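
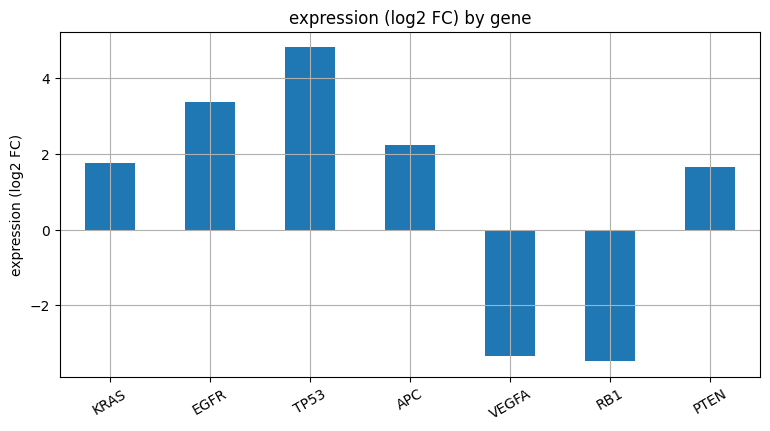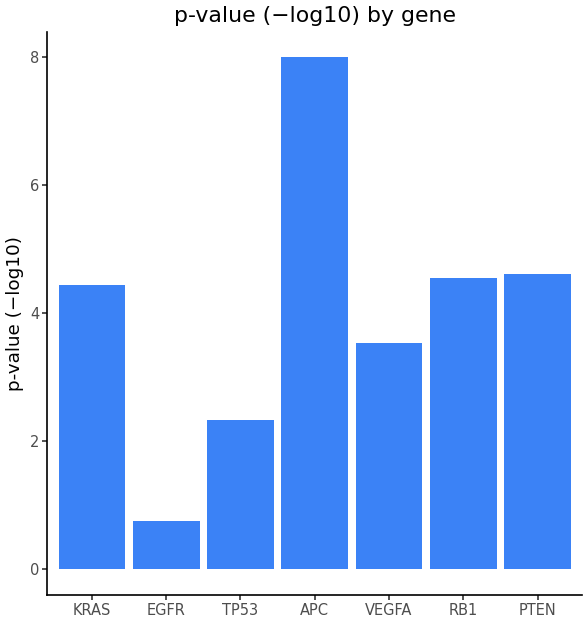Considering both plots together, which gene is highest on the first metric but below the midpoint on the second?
Chart 2 median p-value (−log10) ≈ 4; below-median genes: EGFR, TP53, VEGFA. Among those, TP53 has the highest expression (log2 FC) (≈ 5).

TP53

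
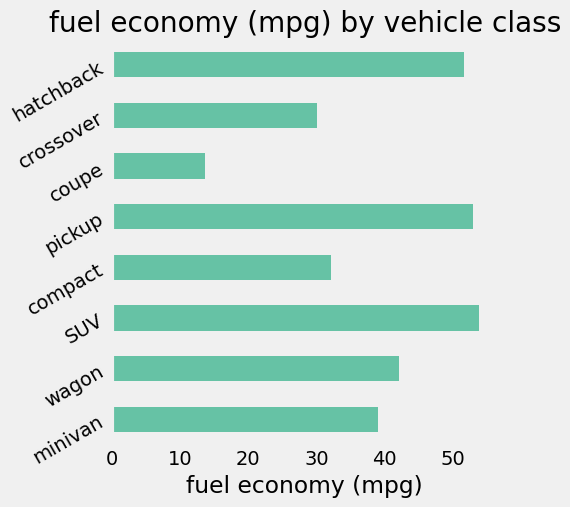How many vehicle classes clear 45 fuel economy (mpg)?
3

Above 45: SUV, pickup, hatchback.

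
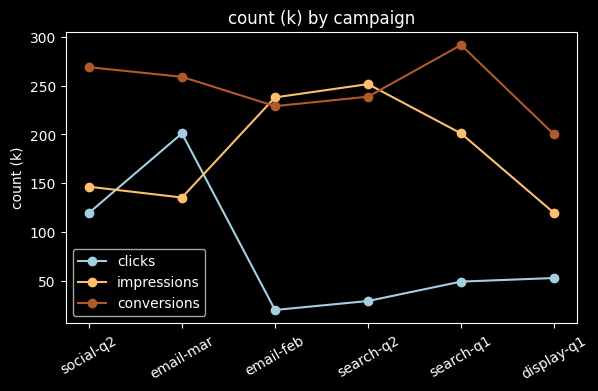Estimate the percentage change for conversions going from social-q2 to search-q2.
social-q2 ≈ 275, search-q2 ≈ 250; (250 − 275) / 275 ≈ -9.1%.

≈ -9.1%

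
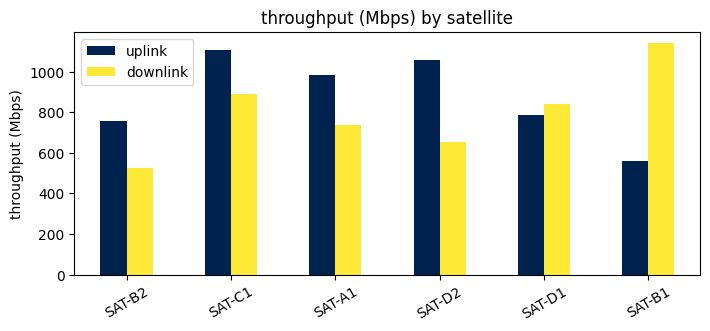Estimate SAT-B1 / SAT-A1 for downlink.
≈ 1.57×

SAT-B1 ≈ 1100, SAT-A1 ≈ 700; 1100/700 ≈ 1.57.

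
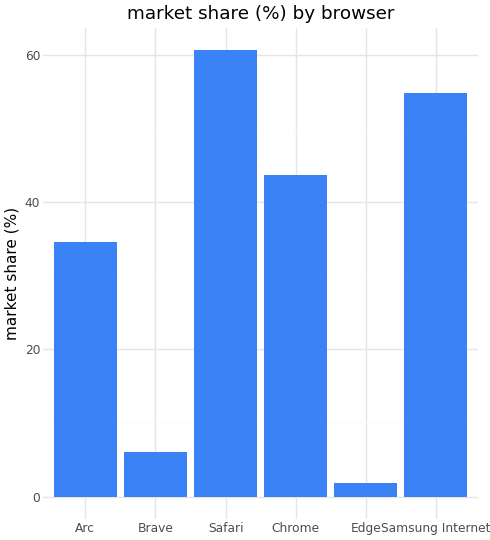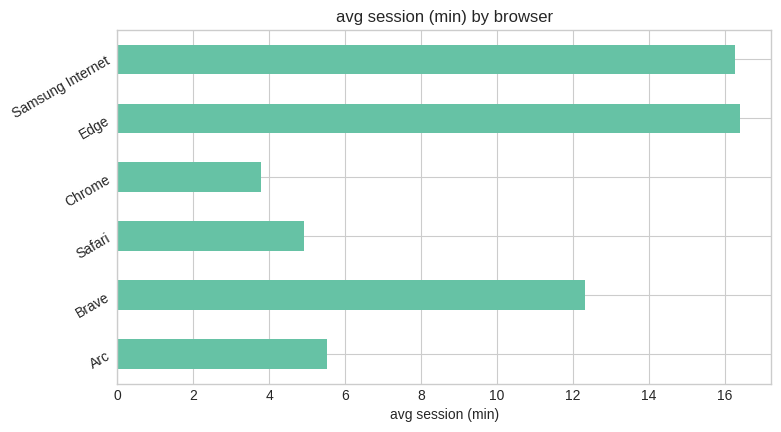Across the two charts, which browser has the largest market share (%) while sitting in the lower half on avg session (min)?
Safari

Chart 2 median avg session (min) ≈ 8; below-median browsers: Arc, Safari, Chrome. Among those, Safari has the highest market share (%) (≈ 60).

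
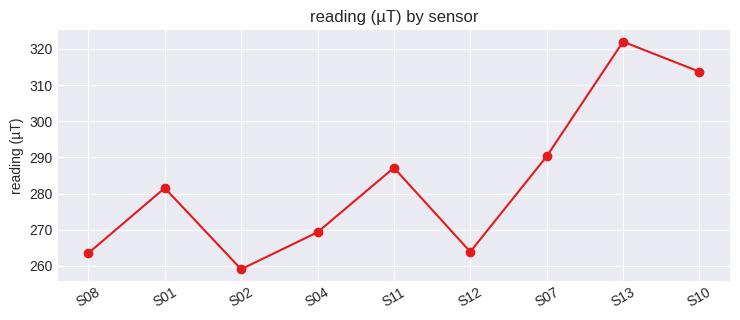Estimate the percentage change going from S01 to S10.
S01 ≈ 280, S10 ≈ 310; (310 − 280) / 280 ≈ +10.7%.

≈ +10.7%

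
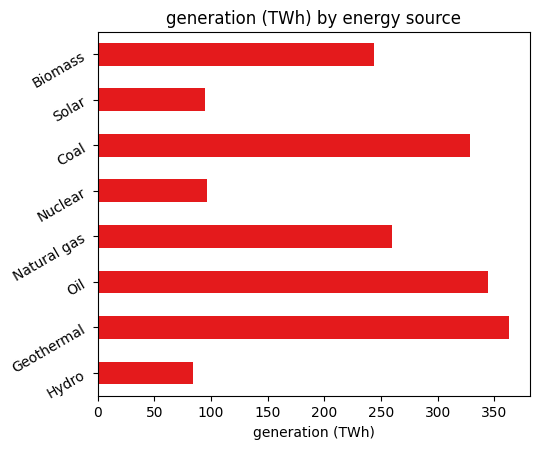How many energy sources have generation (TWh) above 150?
Above 150: Geothermal, Oil, Natural gas, Coal, Biomass.

5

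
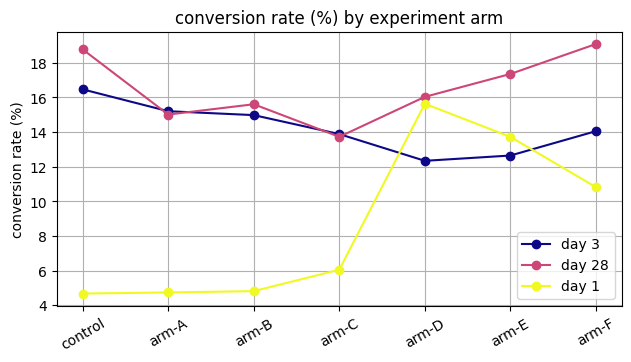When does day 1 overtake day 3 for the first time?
arm-C: day 1 ≈ 6 vs day 3 ≈ 14 (not yet); arm-D: day 1 ≈ 16 vs day 3 ≈ 12 (first crossover).

arm-D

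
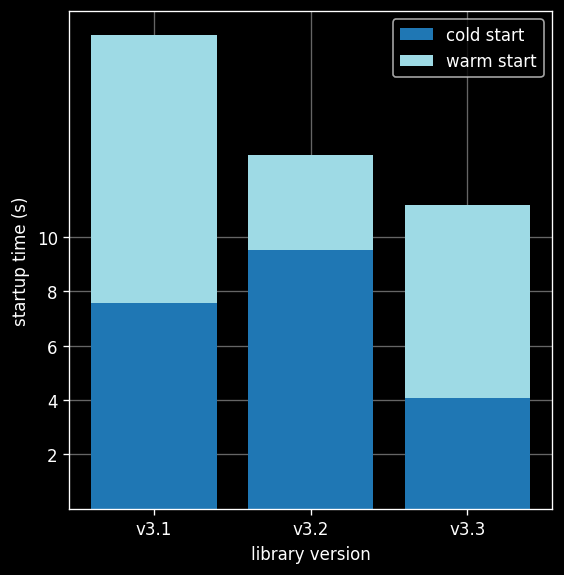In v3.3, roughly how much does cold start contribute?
cold start top ≈ 4, bottom ≈ 0; segment ≈ 4.

≈ 4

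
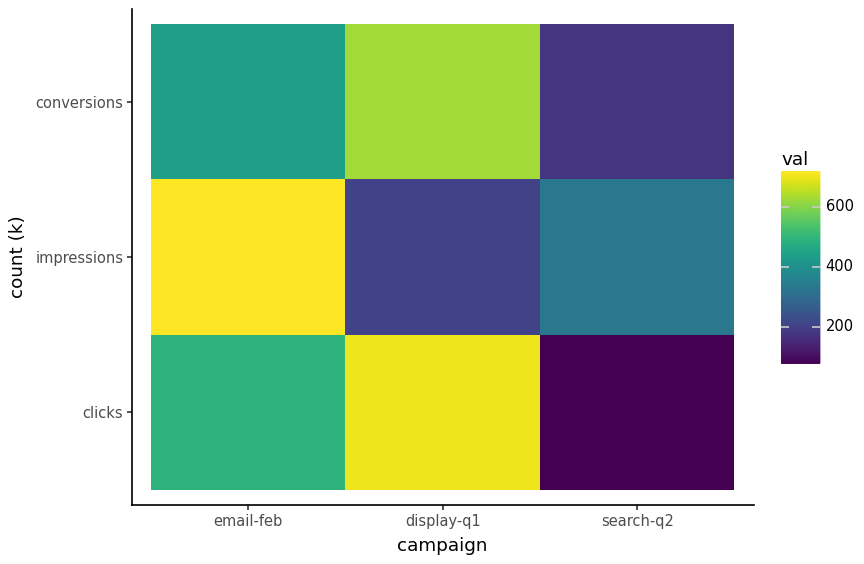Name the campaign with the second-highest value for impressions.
Top 3 for impressions: email-feb ≈ 700, search-q2 ≈ 300, display-q1 ≈ 200.

search-q2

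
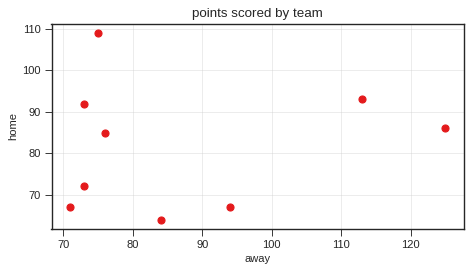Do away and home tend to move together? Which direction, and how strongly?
no clear correlation

Points are roughly uncorrelated; weak (|r| ≈ 0.1).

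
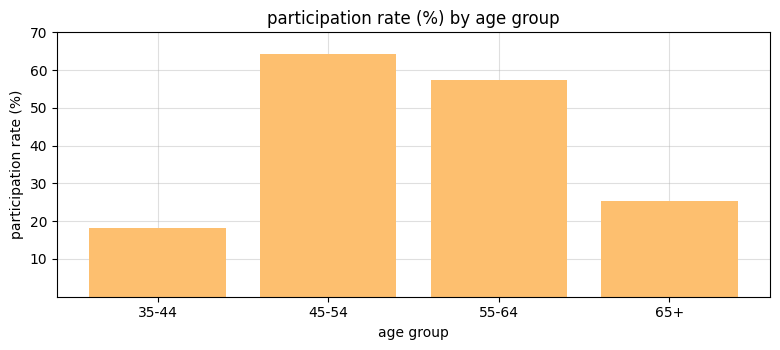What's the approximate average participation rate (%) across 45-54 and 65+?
≈ 45

(60 + 30) / 2 ≈ 45.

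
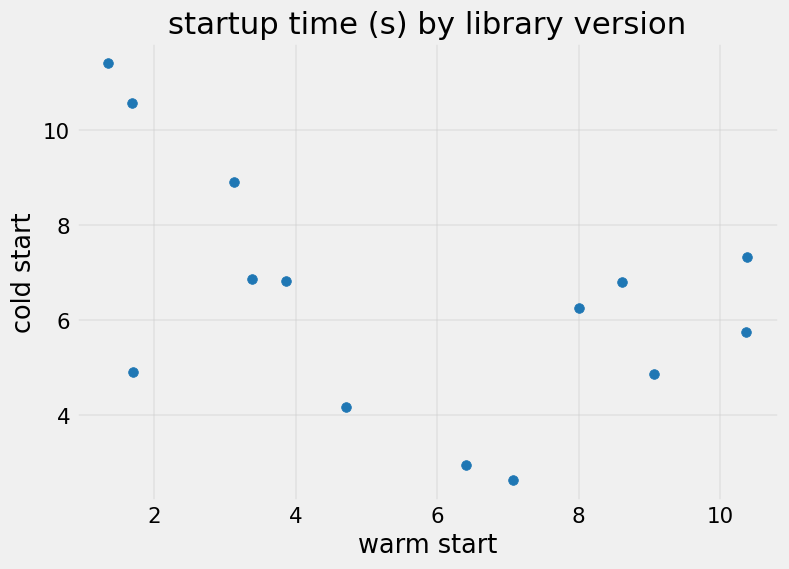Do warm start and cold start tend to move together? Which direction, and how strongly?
negative, moderate

Points are negatively correlated; moderate (|r| ≈ 0.5).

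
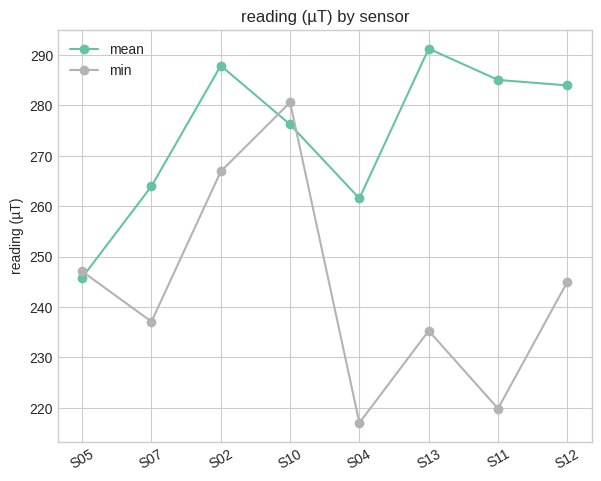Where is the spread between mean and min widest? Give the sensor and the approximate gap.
S11: mean ≈ 290, min ≈ 220 → gap ≈ 70. Next-largest (S13) is only ≈ 50.

S11, ≈ 70 µT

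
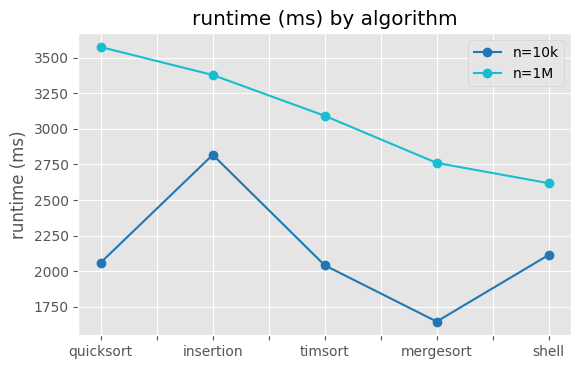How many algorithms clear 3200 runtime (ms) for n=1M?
Above 3200: quicksort, insertion.

2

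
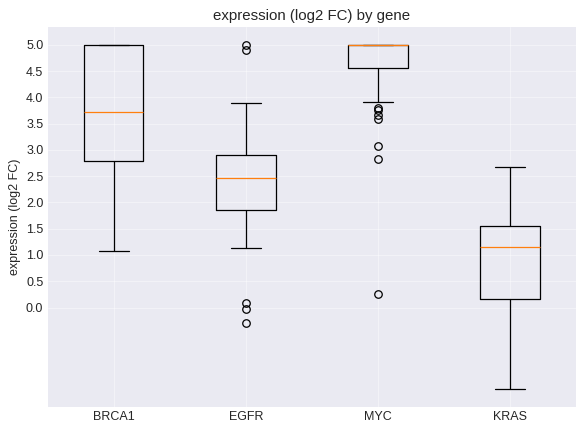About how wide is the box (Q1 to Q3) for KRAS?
Q3 ≈ 1.5, Q1 ≈ 0.0; IQR ≈ 1.5.

≈ 1.5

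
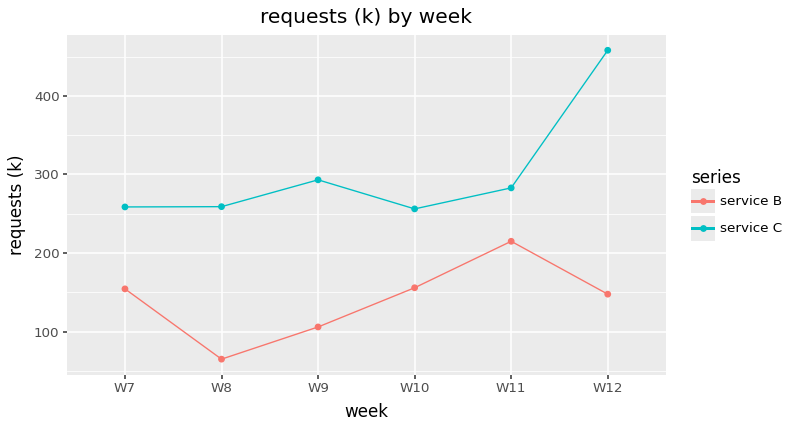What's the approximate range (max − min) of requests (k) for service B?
Max W11 ≈ 200, min W8 ≈ 50; range ≈ 150.

≈ 150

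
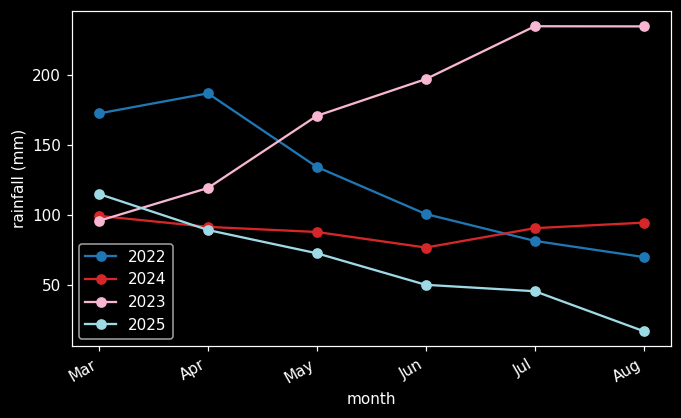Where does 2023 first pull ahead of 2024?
Mar: 2023 ≈ 100 vs 2024 ≈ 100 (not yet); Apr: 2023 ≈ 120 vs 2024 ≈ 100 (first crossover).

Apr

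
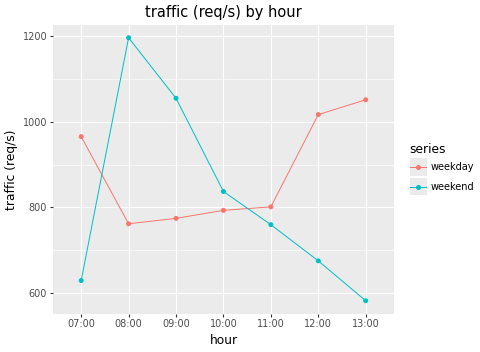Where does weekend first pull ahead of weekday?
08:00

07:00: weekend ≈ 600 vs weekday ≈ 1000 (not yet); 08:00: weekend ≈ 1200 vs weekday ≈ 800 (first crossover).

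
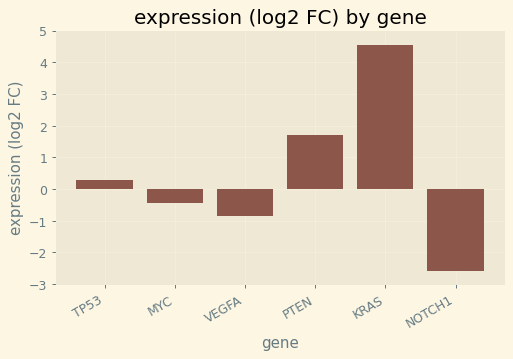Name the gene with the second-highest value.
PTEN

Top 3: KRAS ≈ 5, PTEN ≈ 2, TP53 ≈ 0.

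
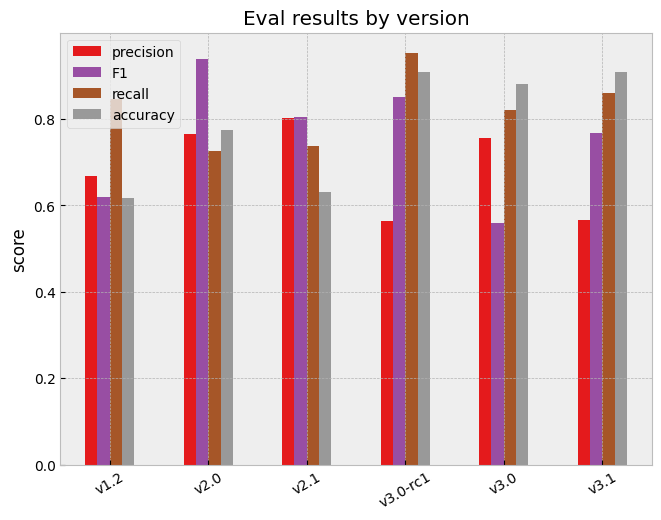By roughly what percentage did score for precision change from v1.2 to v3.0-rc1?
≈ -14.3%

v1.2 ≈ 0.7, v3.0-rc1 ≈ 0.6; (0.6 − 0.7) / 0.7 ≈ -14.3%.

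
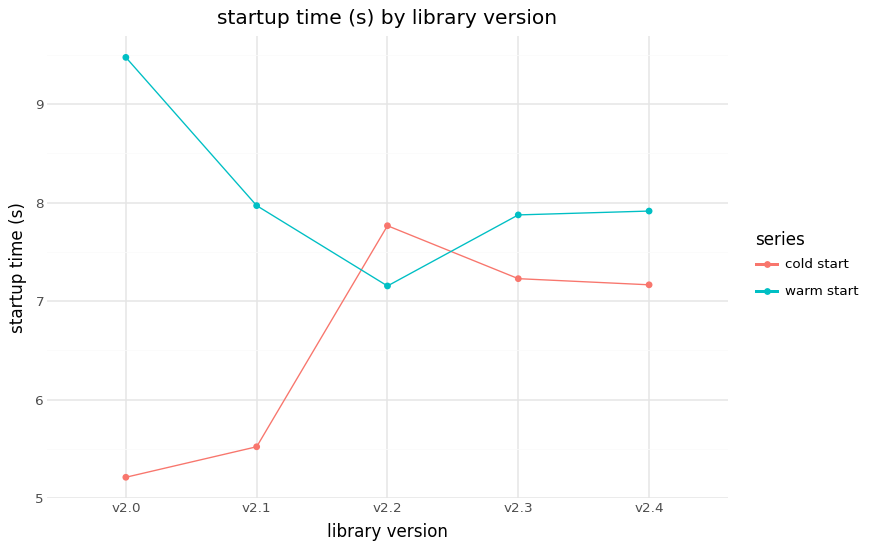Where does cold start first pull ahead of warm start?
v2.1: cold start ≈ 5.5 vs warm start ≈ 8.0 (not yet); v2.2: cold start ≈ 8.0 vs warm start ≈ 7.0 (first crossover).

v2.2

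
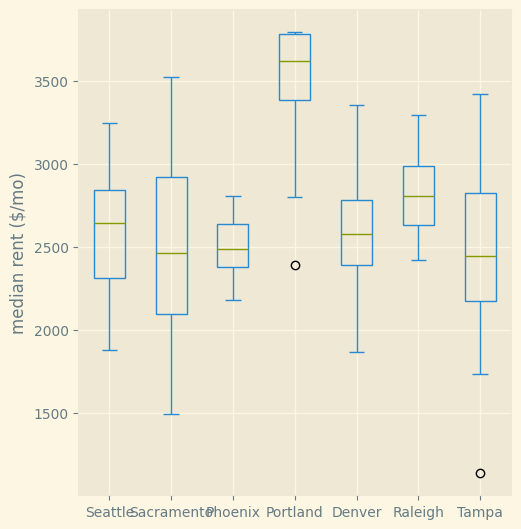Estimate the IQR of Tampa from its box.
≈ 600

Q3 ≈ 2800, Q1 ≈ 2200; IQR ≈ 600.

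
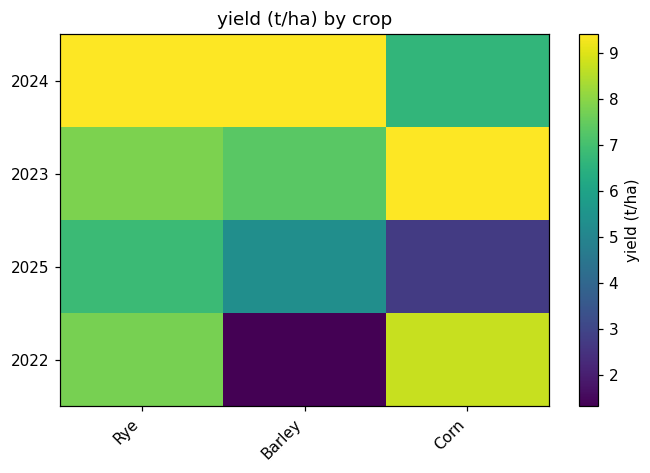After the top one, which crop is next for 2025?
Top 3 for 2025: Rye ≈ 7, Barley ≈ 5, Corn ≈ 3.

Barley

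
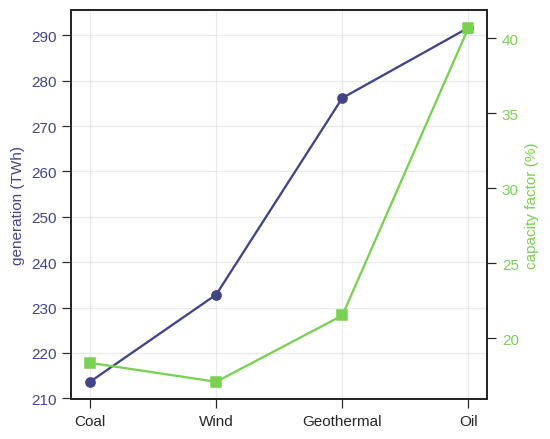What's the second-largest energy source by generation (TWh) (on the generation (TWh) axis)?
Geothermal

Top 3 (on the generation (TWh) axis): Oil ≈ 290, Geothermal ≈ 280, Wind ≈ 230.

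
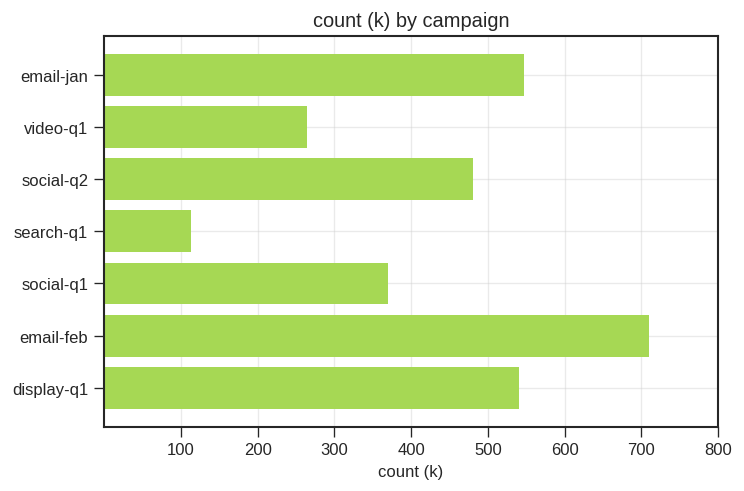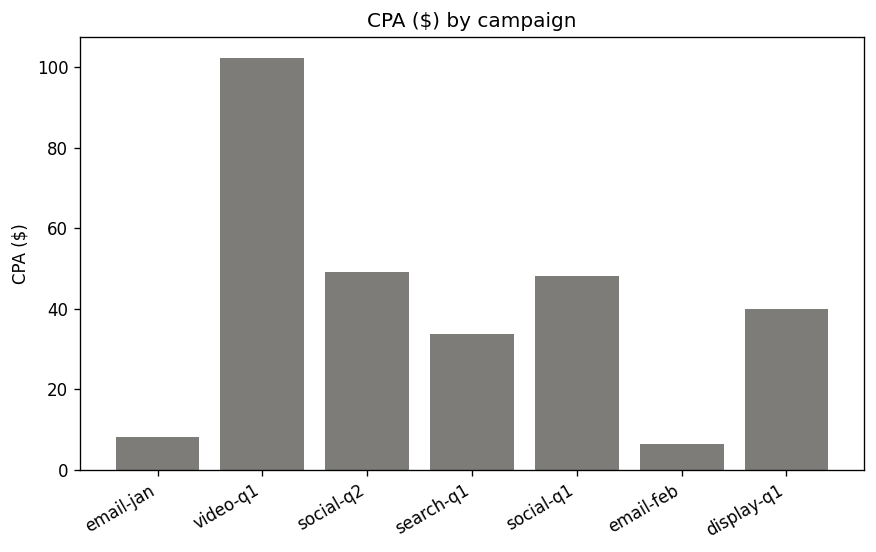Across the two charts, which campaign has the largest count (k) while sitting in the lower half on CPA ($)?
Chart 2 median CPA ($) ≈ 40; below-median campaigns: email-jan, search-q1, email-feb. Among those, email-feb has the highest count (k) (≈ 700).

email-feb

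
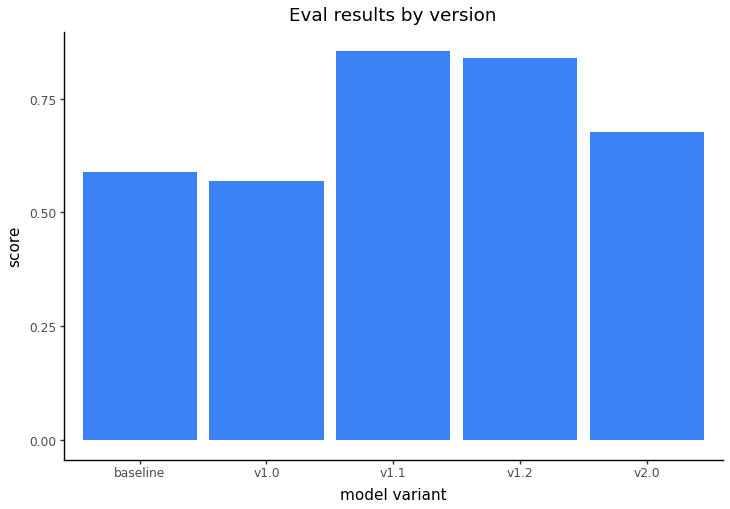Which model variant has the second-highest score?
Top 3: v1.1 ≈ 0.9, v1.2 ≈ 0.8, v2.0 ≈ 0.7.

v1.2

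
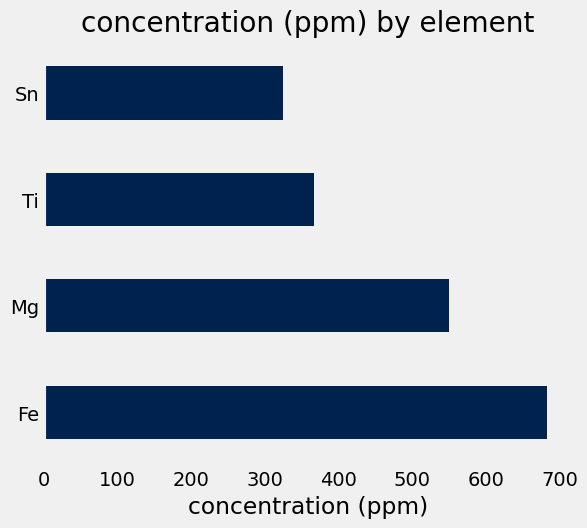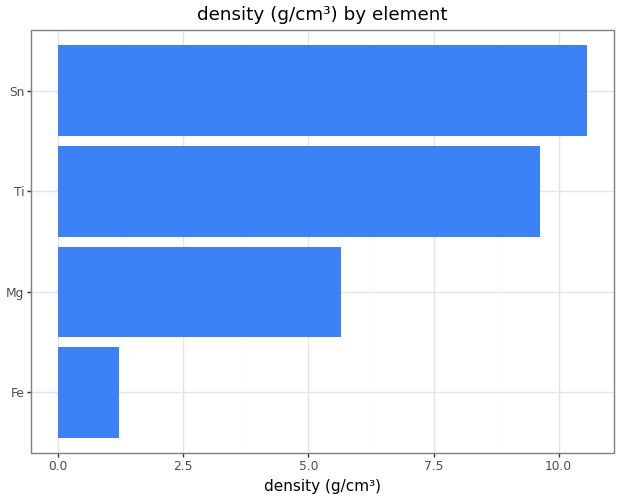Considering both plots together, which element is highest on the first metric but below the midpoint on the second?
Chart 2 median density (g/cm³) ≈ 8; below-median elements: Fe, Mg. Among those, Fe has the highest concentration (ppm) (≈ 700).

Fe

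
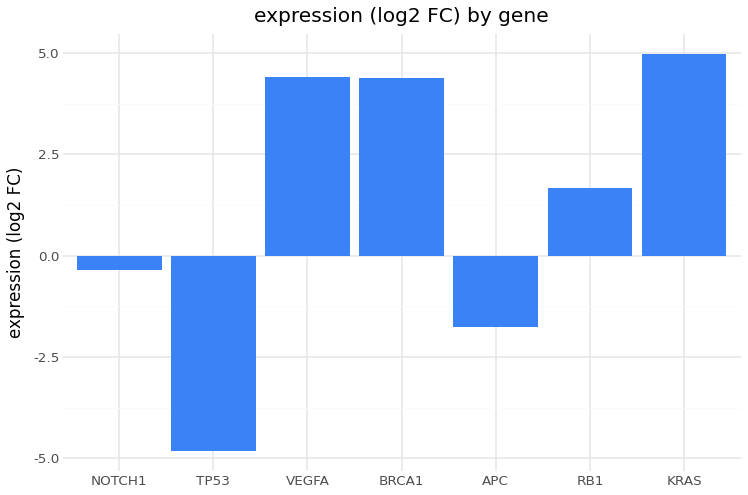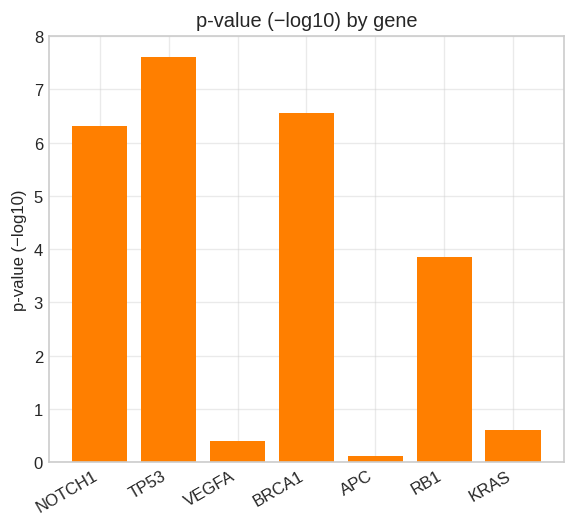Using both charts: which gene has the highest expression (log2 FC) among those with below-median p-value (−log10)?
Chart 2 median p-value (−log10) ≈ 4; below-median genes: VEGFA, APC, KRAS. Among those, KRAS has the highest expression (log2 FC) (≈ 5).

KRAS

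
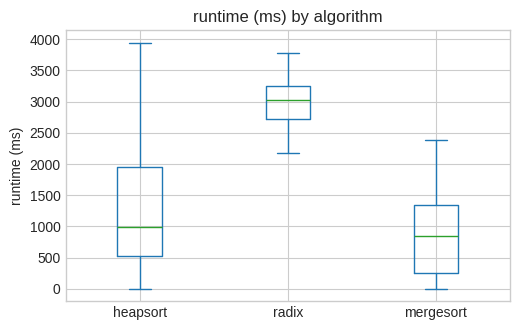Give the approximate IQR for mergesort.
Q3 ≈ 1400, Q1 ≈ 200; IQR ≈ 1200.

≈ 1200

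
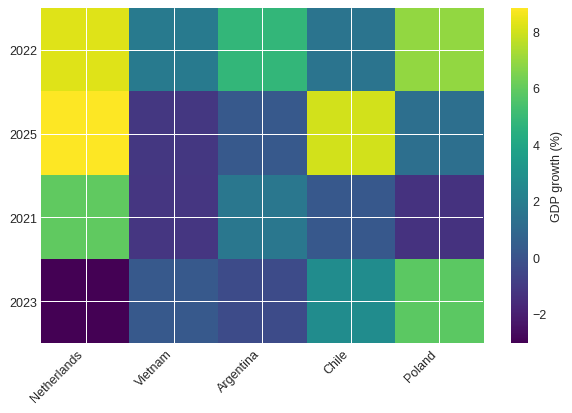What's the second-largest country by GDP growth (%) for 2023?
Chile

Top 3 for 2023: Poland ≈ 6, Chile ≈ 3, Vietnam ≈ 0.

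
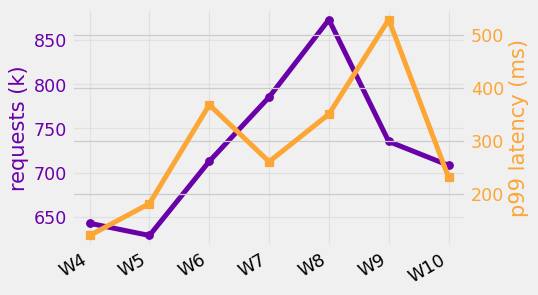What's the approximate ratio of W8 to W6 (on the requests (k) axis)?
W8 ≈ 875, W6 ≈ 725; 875/725 ≈ 1.21.

≈ 1.21×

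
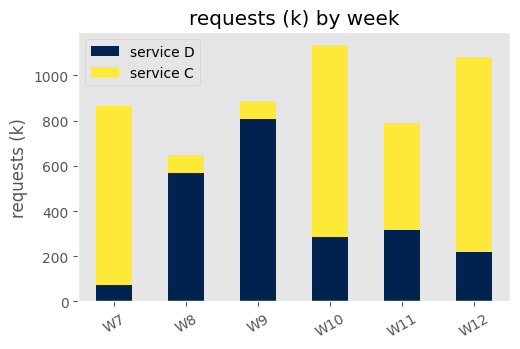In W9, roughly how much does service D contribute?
service D top ≈ 800, bottom ≈ 0; segment ≈ 800.

≈ 800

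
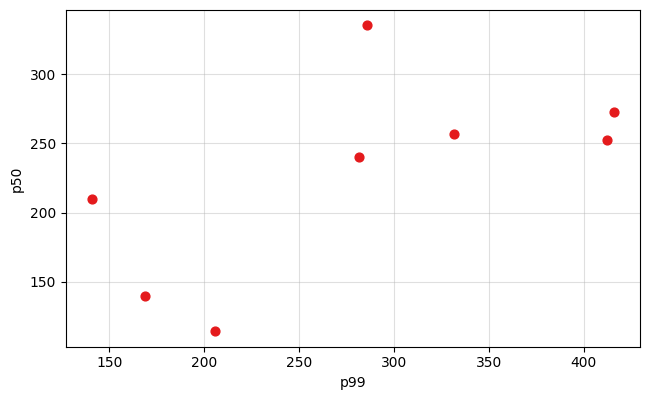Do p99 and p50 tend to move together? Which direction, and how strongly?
positive, moderate

Points are positively correlated; moderate (|r| ≈ 0.6).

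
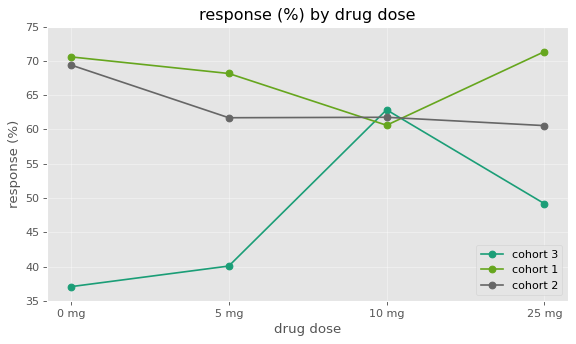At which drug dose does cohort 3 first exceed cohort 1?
10 mg

5 mg: cohort 3 ≈ 40 vs cohort 1 ≈ 70 (not yet); 10 mg: cohort 3 ≈ 65 vs cohort 1 ≈ 60 (first crossover).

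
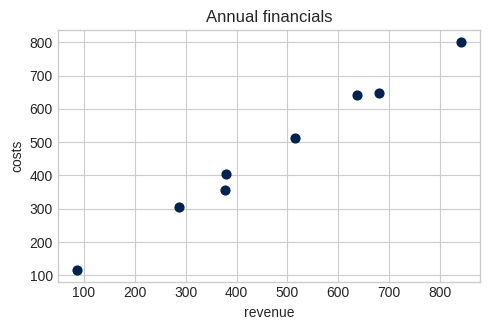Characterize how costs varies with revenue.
Points are positively correlated; strong (|r| ≈ 1.0).

positive, strong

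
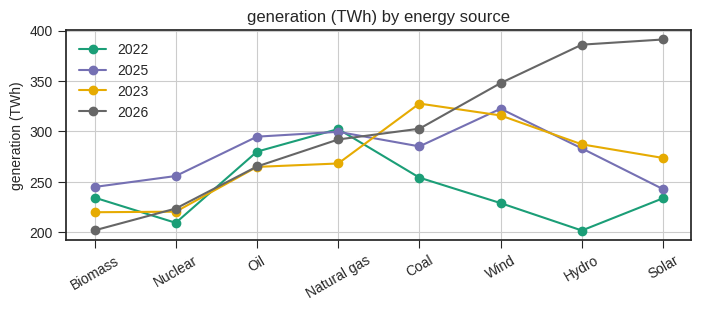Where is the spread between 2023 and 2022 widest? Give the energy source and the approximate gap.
Wind, ≈ 100 TWh

Wind: 2023 ≈ 320, 2022 ≈ 220 → gap ≈ 100. Next-largest (Hydro) is only ≈ 80.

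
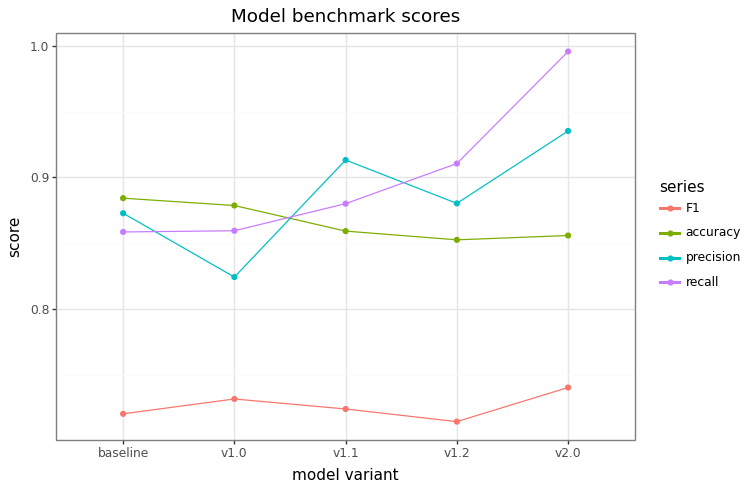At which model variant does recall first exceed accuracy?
v1.0: recall ≈ 0.85 vs accuracy ≈ 0.90 (not yet); v1.1: recall ≈ 0.90 vs accuracy ≈ 0.85 (first crossover).

v1.1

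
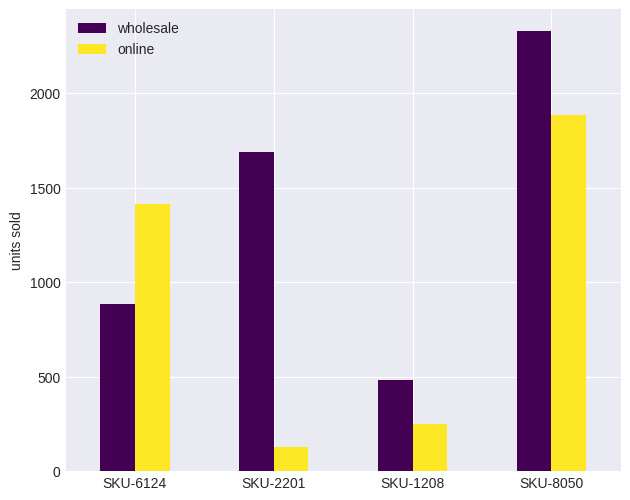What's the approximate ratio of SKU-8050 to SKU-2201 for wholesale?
≈ 1.5×

SKU-8050 ≈ 2400, SKU-2201 ≈ 1600; 2400/1600 ≈ 1.5.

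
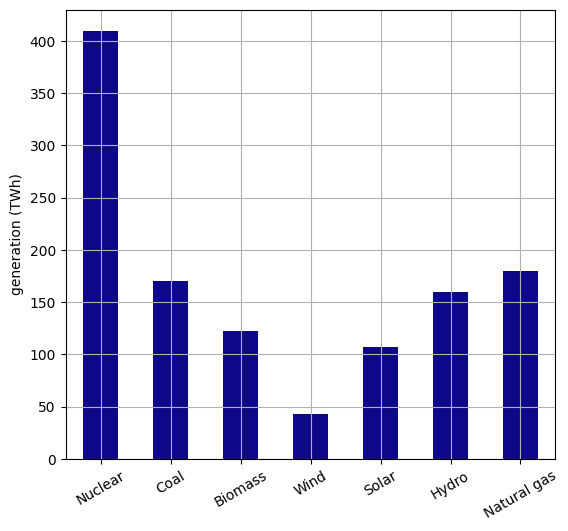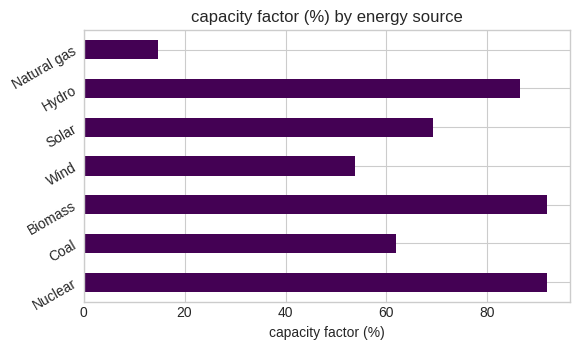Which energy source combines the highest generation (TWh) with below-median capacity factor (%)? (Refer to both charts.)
Natural gas

Chart 2 median capacity factor (%) ≈ 70; below-median energy sources: Coal, Wind, Natural gas. Among those, Natural gas has the highest generation (TWh) (≈ 200).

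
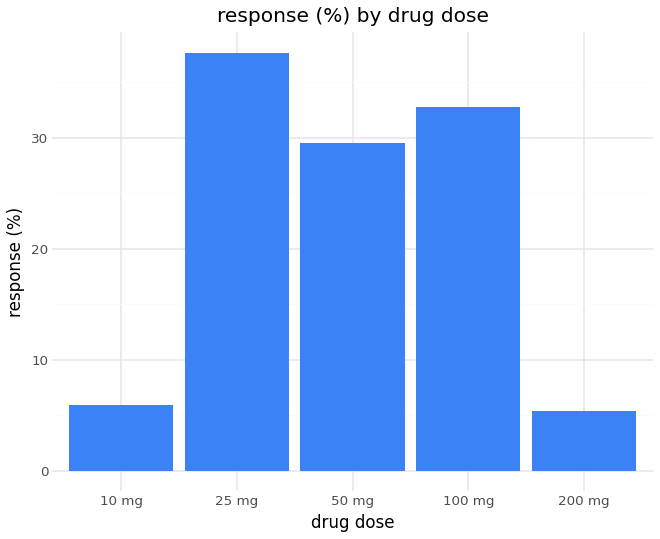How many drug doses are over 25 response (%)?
3

Above 25: 25 mg, 50 mg, 100 mg.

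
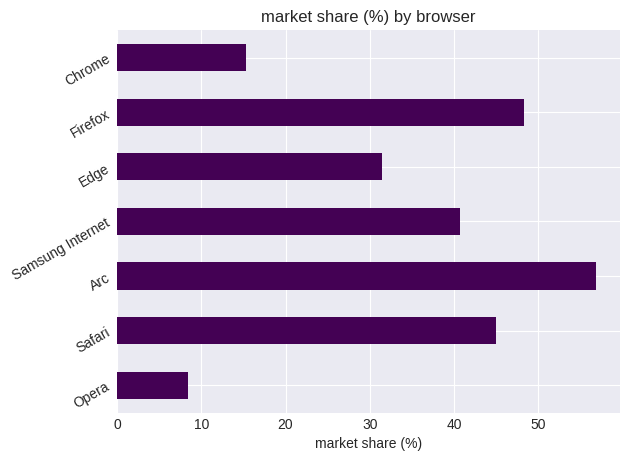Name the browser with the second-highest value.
Firefox

Top 3: Arc ≈ 55, Firefox ≈ 50, Safari ≈ 45.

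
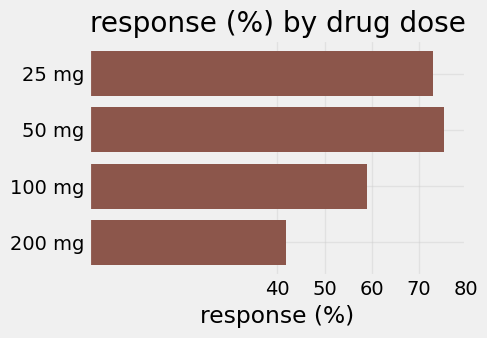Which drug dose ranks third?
100 mg

Top 4: 50 mg ≈ 80, 25 mg ≈ 70, 100 mg ≈ 60, 200 mg ≈ 40.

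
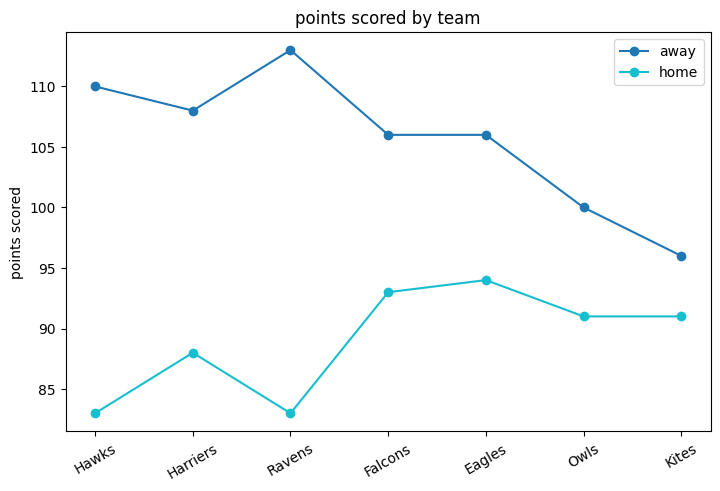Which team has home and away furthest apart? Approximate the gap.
Ravens, ≈ 30

Ravens: home ≈ 85, away ≈ 115 → gap ≈ 30. Next-largest (Hawks) is only ≈ 25.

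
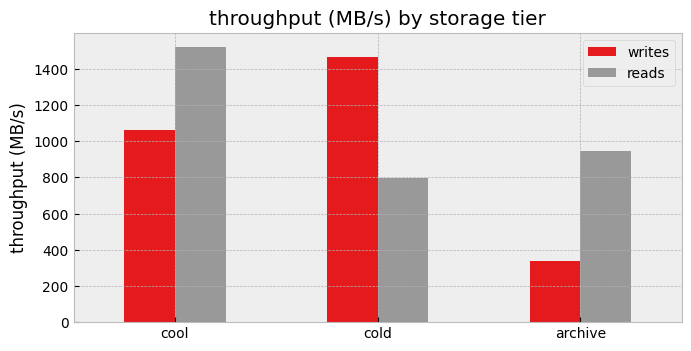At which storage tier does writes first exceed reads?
cold

cool: writes ≈ 1000 vs reads ≈ 1600 (not yet); cold: writes ≈ 1400 vs reads ≈ 800 (first crossover).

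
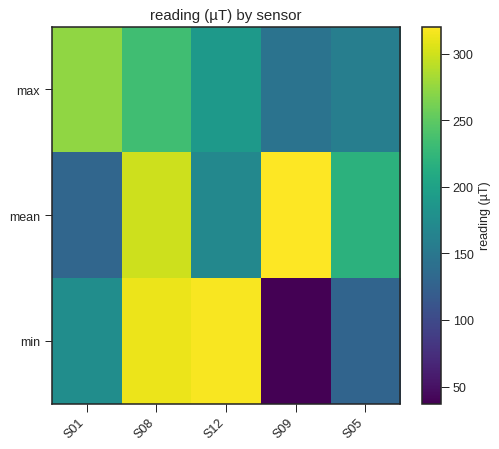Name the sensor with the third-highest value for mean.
S05

Top 4 for mean: S09 ≈ 325, S08 ≈ 300, S05 ≈ 225, S12 ≈ 175.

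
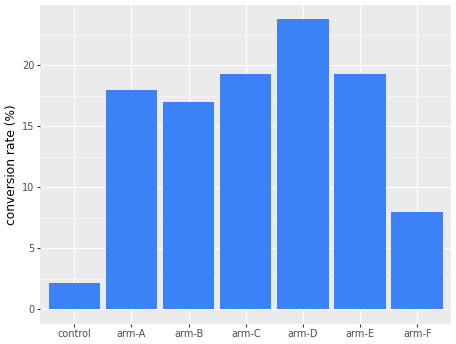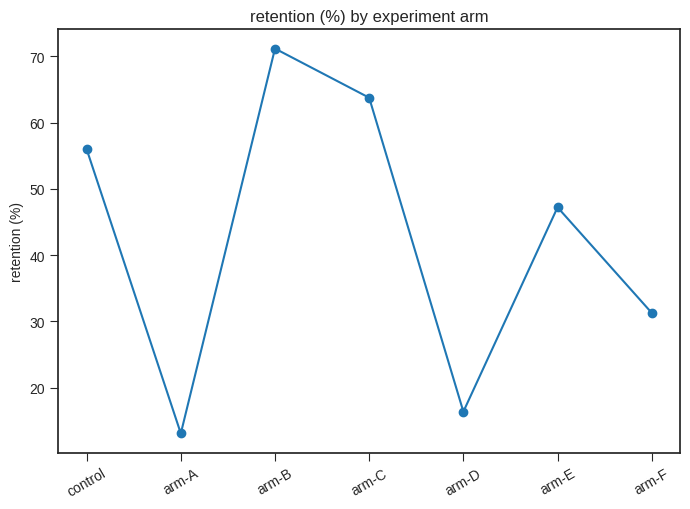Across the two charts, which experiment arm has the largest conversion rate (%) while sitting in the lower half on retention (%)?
arm-D

Chart 2 median retention (%) ≈ 50; below-median experiment arms: arm-A, arm-D, arm-F. Among those, arm-D has the highest conversion rate (%) (≈ 25).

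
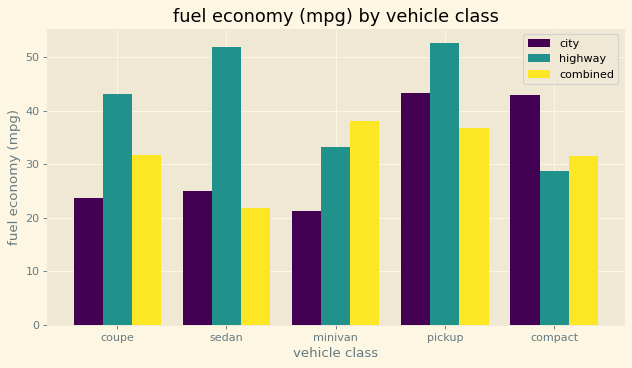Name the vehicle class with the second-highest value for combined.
Top 3 for combined: minivan ≈ 40, pickup ≈ 35, coupe ≈ 30.

pickup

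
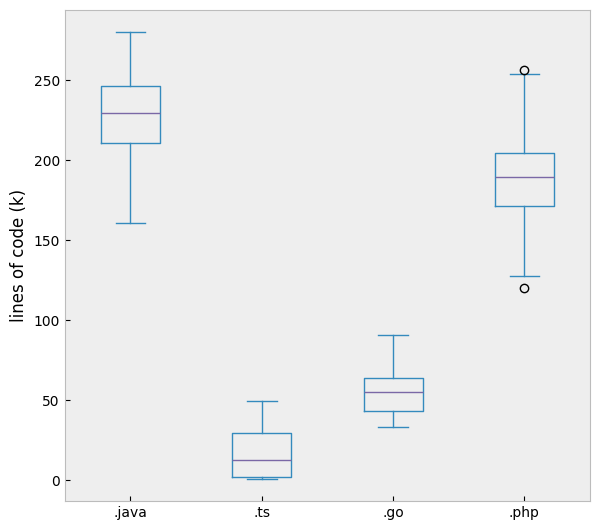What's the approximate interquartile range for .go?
≈ 20

Q3 ≈ 60, Q1 ≈ 40; IQR ≈ 20.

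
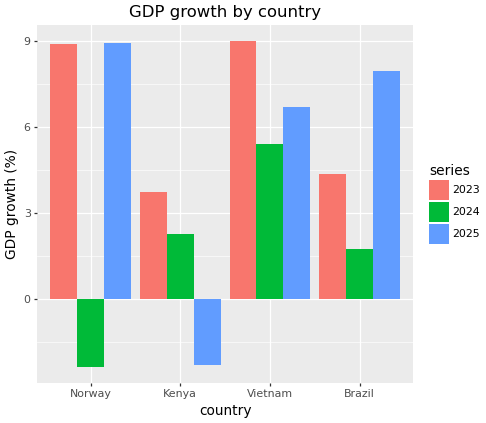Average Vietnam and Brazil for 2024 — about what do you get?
(5 + 2) / 2 ≈ 4.

≈ 4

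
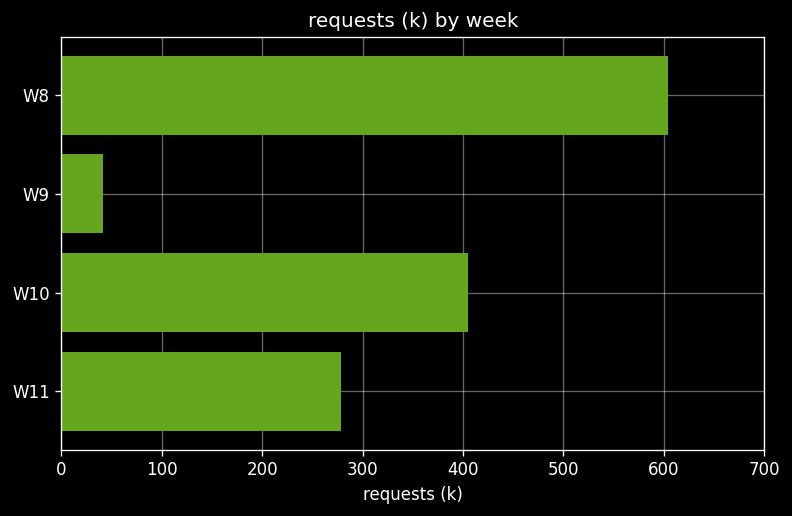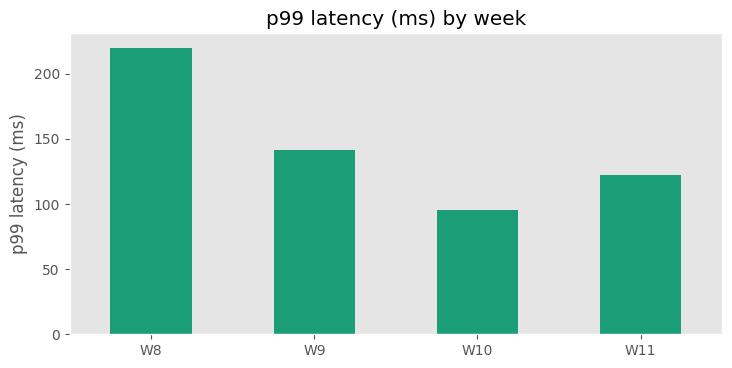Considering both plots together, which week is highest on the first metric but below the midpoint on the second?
W10

Chart 2 median p99 latency (ms) ≈ 125; below-median weeks: W10, W11. Among those, W10 has the highest requests (k) (≈ 400).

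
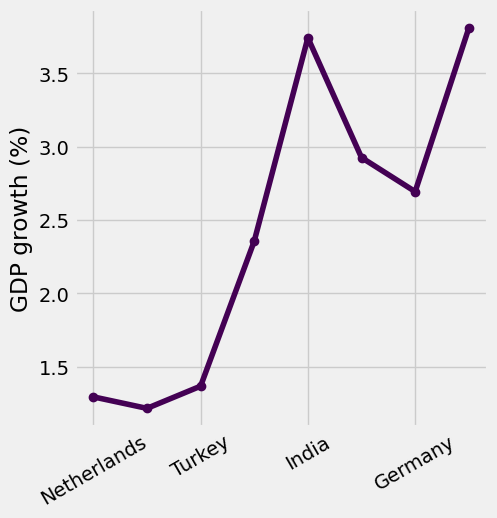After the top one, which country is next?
India

Top 3: Japan ≈ 4.0, India ≈ 3.5, Poland ≈ 3.0.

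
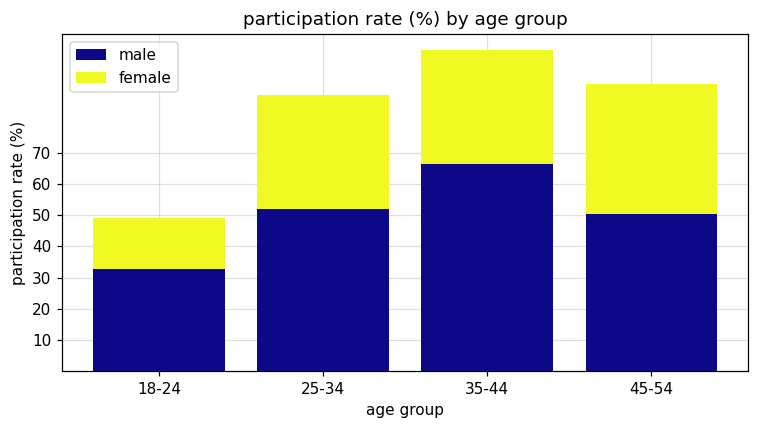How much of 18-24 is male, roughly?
≈ 30

male top ≈ 30, bottom ≈ 0; segment ≈ 30.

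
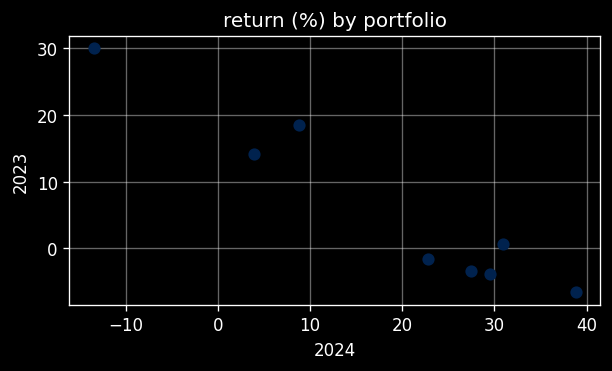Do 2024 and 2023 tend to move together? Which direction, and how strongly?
Points are negatively correlated; strong (|r| ≈ 1.0).

negative, strong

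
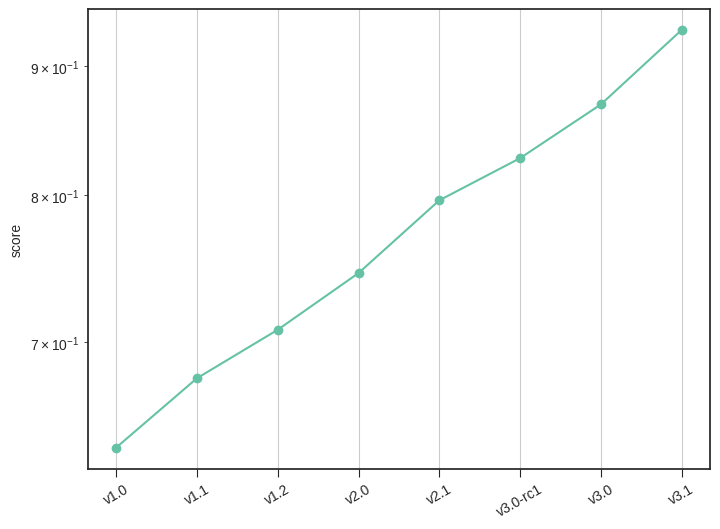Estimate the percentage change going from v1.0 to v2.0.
≈ +15.4%

v1.0 ≈ 0.65, v2.0 ≈ 0.75; (0.75 − 0.65) / 0.65 ≈ +15.4%.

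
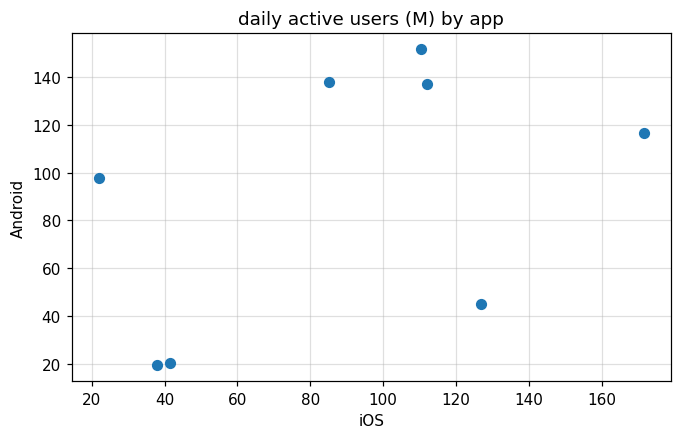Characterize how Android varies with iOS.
Points are positively correlated; moderate (|r| ≈ 0.5).

positive, moderate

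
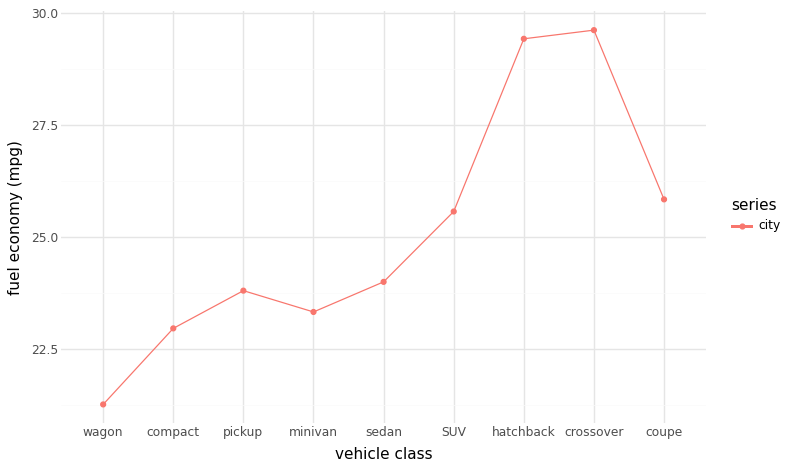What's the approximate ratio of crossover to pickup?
crossover ≈ 30, pickup ≈ 24; 30/24 ≈ 1.25.

≈ 1.25×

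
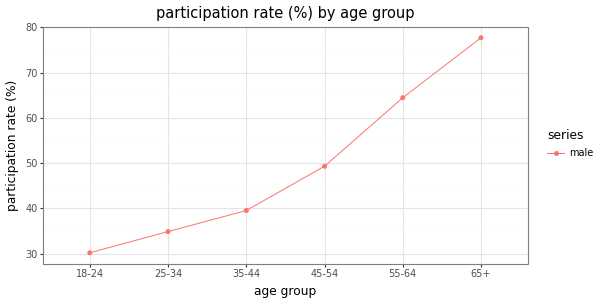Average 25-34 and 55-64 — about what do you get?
≈ 50

(35 + 65) / 2 ≈ 50.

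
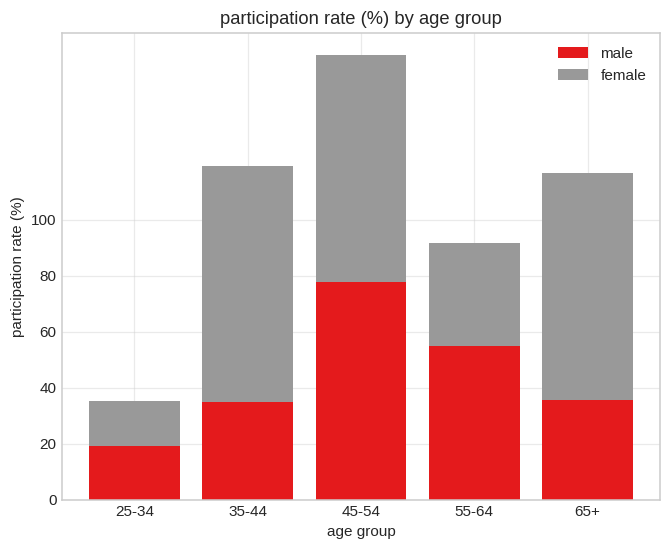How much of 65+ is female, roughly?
≈ 80

female top ≈ 120, bottom ≈ 40; segment ≈ 80.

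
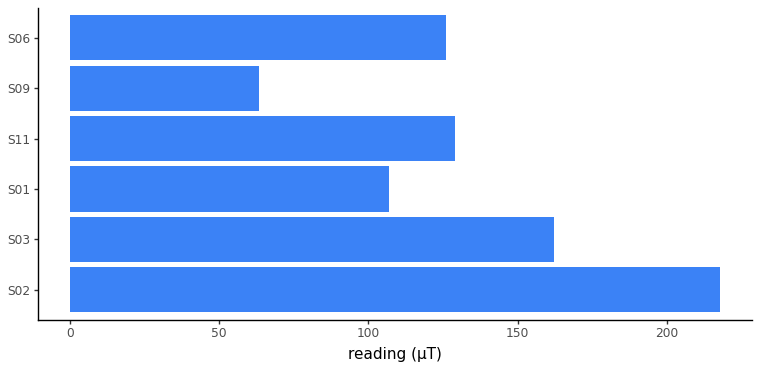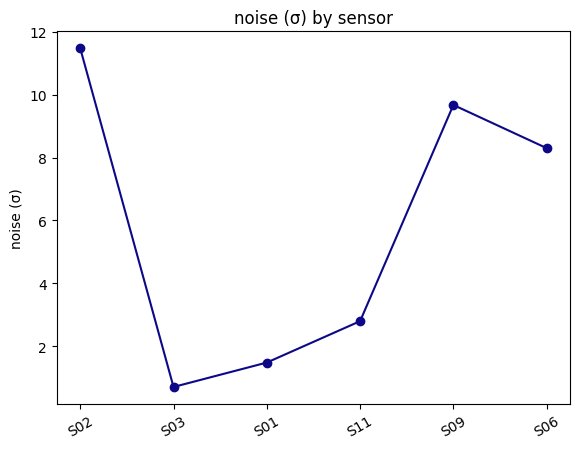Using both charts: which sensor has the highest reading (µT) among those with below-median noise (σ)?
Chart 2 median noise (σ) ≈ 6; below-median sensors: S03, S01, S11. Among those, S03 has the highest reading (µT) (≈ 160).

S03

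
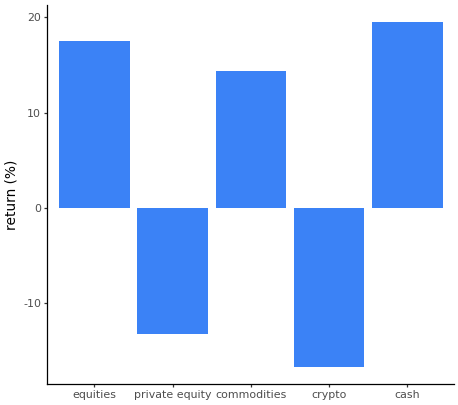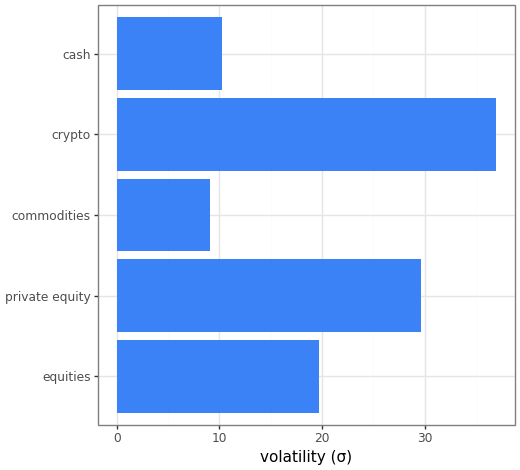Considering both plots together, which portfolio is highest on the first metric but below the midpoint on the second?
Chart 2 median volatility (σ) ≈ 20; below-median portfolios: commodities, cash. Among those, cash has the highest return (%) (≈ 20).

cash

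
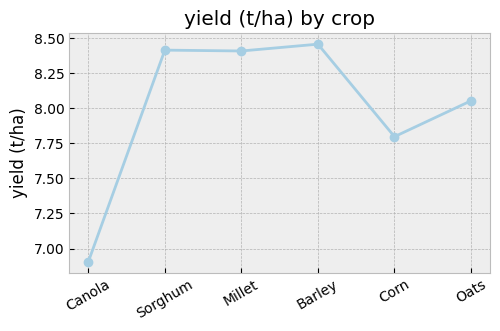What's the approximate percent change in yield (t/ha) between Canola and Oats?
Canola ≈ 7.0, Oats ≈ 8.0; (8.0 − 7.0) / 7.0 ≈ +14.3%.

≈ +14.3%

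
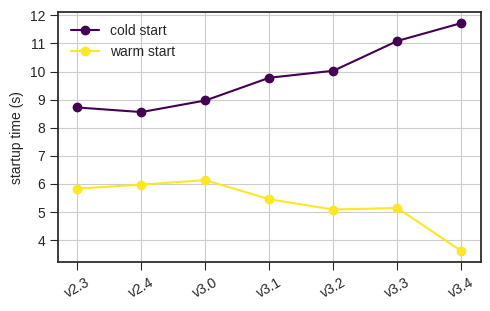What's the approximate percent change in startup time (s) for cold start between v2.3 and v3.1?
≈ +11.1%

v2.3 ≈ 9, v3.1 ≈ 10; (10 − 9) / 9 ≈ +11.1%.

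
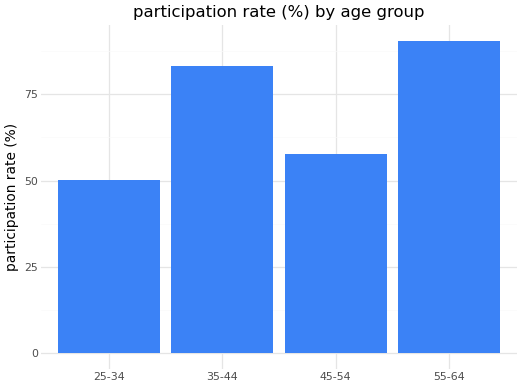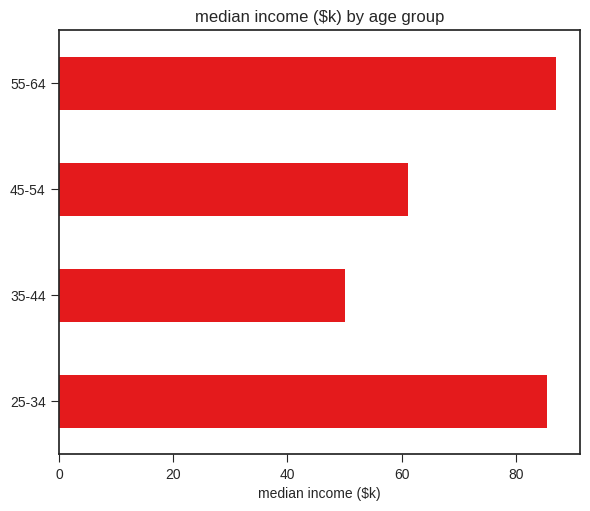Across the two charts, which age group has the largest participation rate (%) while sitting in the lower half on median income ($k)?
35-44

Chart 2 median median income ($k) ≈ 70; below-median age groups: 35-44, 45-54. Among those, 35-44 has the highest participation rate (%) (≈ 80).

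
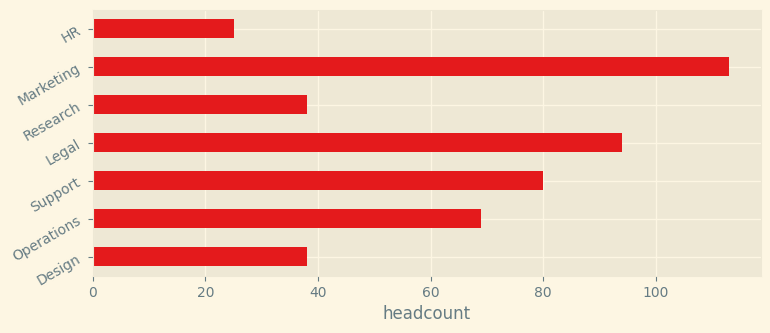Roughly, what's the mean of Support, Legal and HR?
≈ 63

(80 + 90 + 20) / 3 ≈ 63.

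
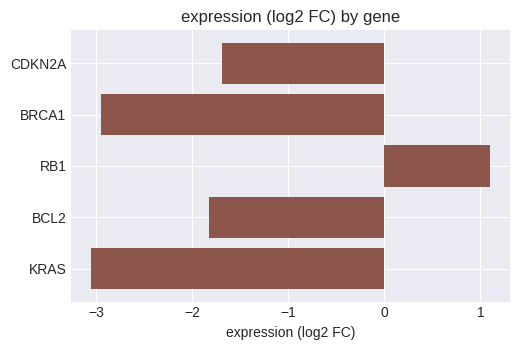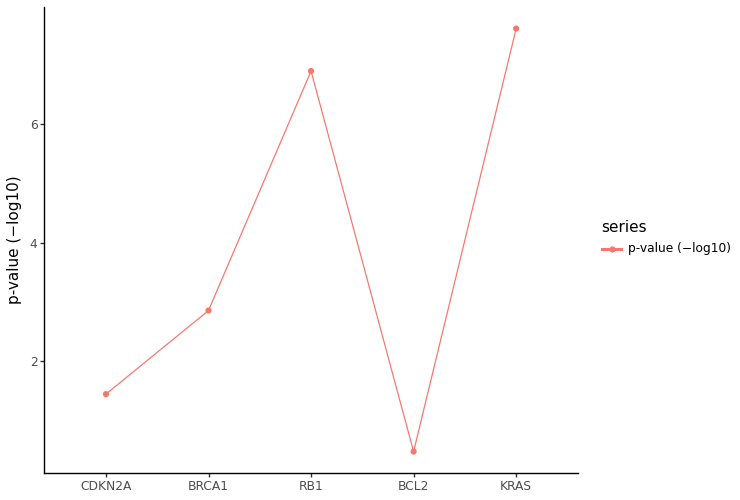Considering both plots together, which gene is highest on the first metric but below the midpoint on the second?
CDKN2A

Chart 2 median p-value (−log10) ≈ 3; below-median genes: CDKN2A, BCL2. Among those, CDKN2A has the highest expression (log2 FC) (≈ -1.6).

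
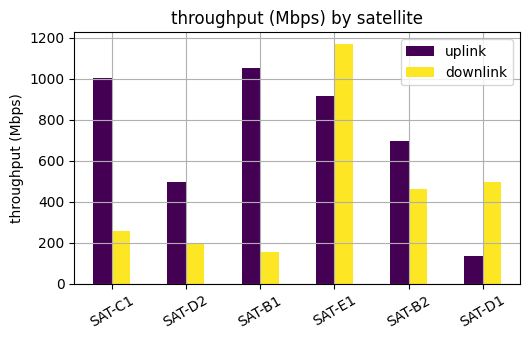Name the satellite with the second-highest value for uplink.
Top 3 for uplink: SAT-B1 ≈ 1100, SAT-C1 ≈ 1000, SAT-E1 ≈ 900.

SAT-C1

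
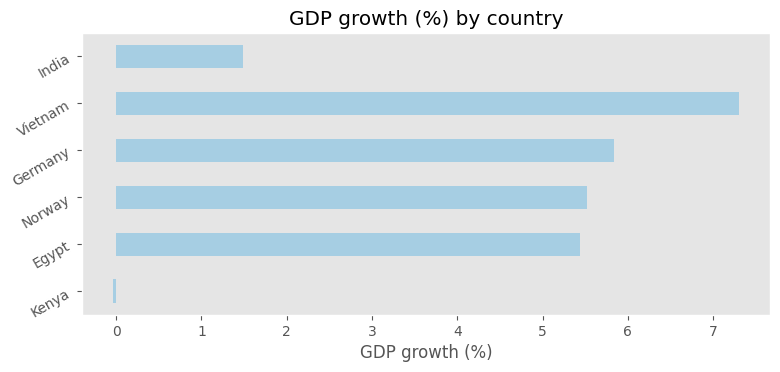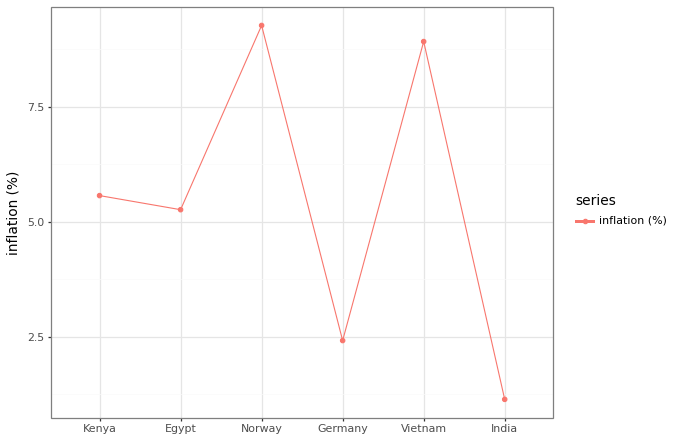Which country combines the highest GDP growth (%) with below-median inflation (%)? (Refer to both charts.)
Chart 2 median inflation (%) ≈ 5; below-median countries: Egypt, Germany, India. Among those, Germany has the highest GDP growth (%) (≈ 6).

Germany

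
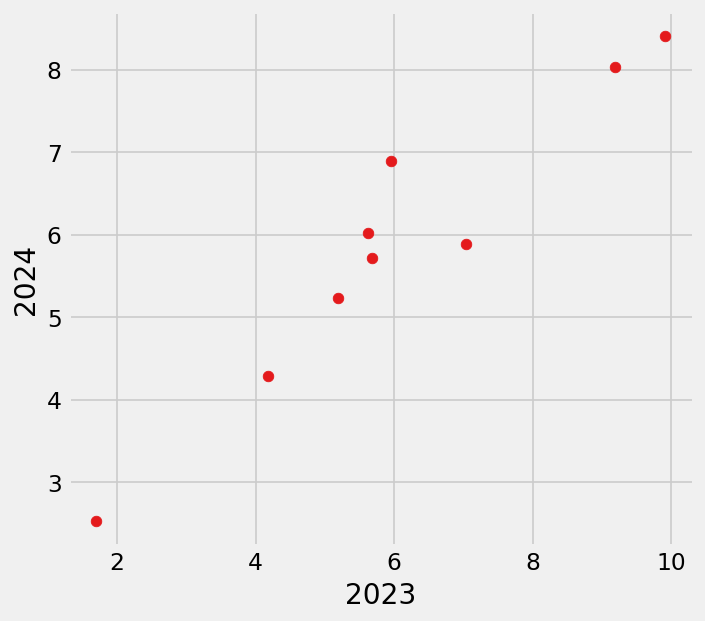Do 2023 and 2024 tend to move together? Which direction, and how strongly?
Points are positively correlated; strong (|r| ≈ 1.0).

positive, strong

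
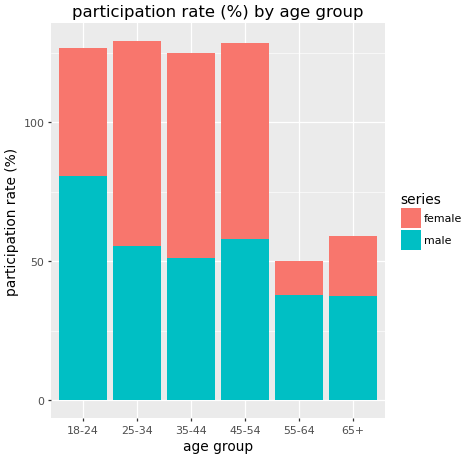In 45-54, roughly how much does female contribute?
≈ 60

female top ≈ 120, bottom ≈ 60; segment ≈ 60.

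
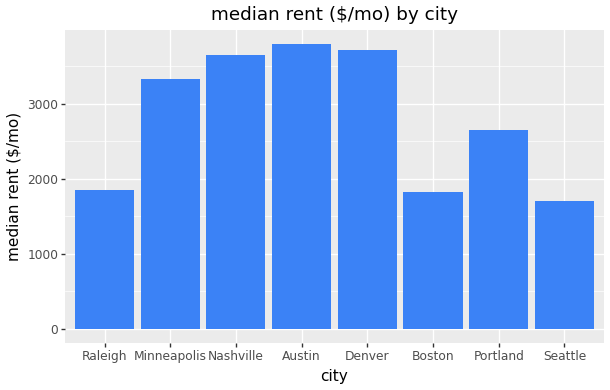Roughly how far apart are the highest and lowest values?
Max Austin ≈ 4000, min Seattle ≈ 1500; range ≈ 2500.

≈ 2500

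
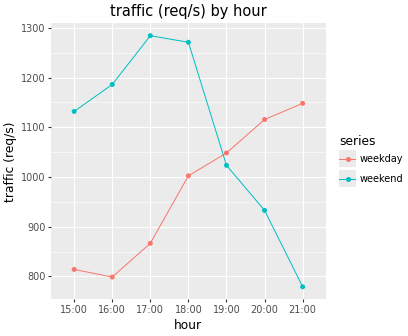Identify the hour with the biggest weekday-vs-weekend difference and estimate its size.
17:00: weekday ≈ 850, weekend ≈ 1300 → gap ≈ 450. Next-largest (16:00) is only ≈ 400.

17:00, ≈ 450 req/s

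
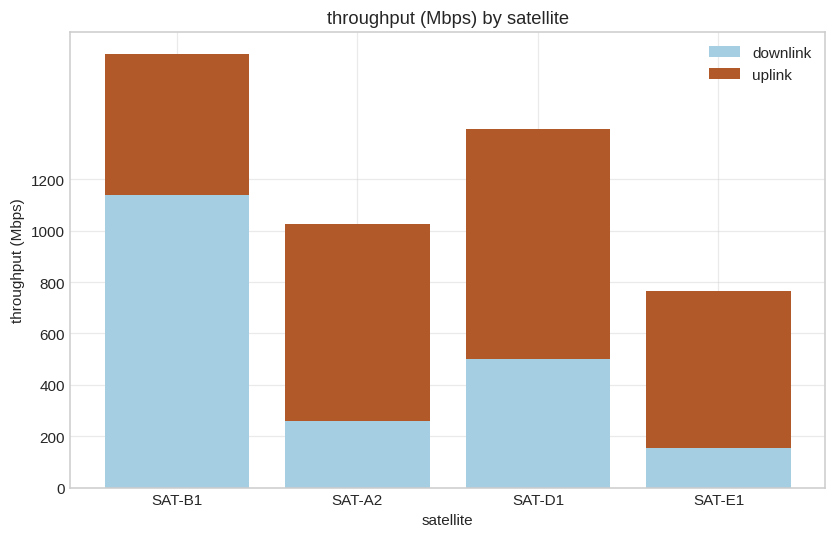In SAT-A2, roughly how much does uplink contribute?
uplink top ≈ 1000, bottom ≈ 200; segment ≈ 800.

≈ 800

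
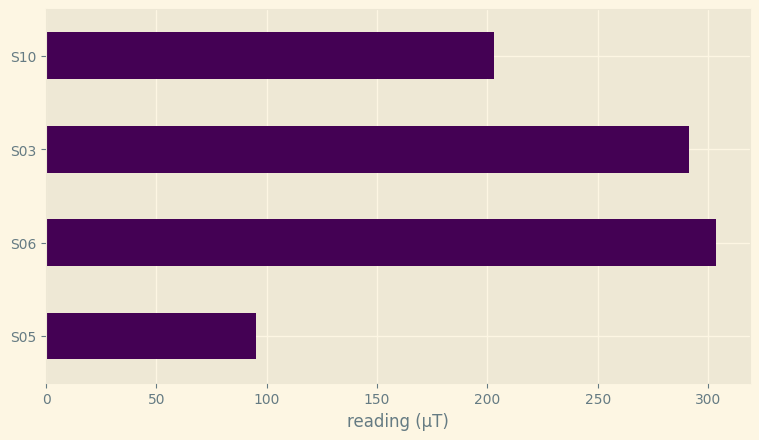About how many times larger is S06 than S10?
S06 ≈ 300, S10 ≈ 200; 300/200 ≈ 1.5.

≈ 1.5×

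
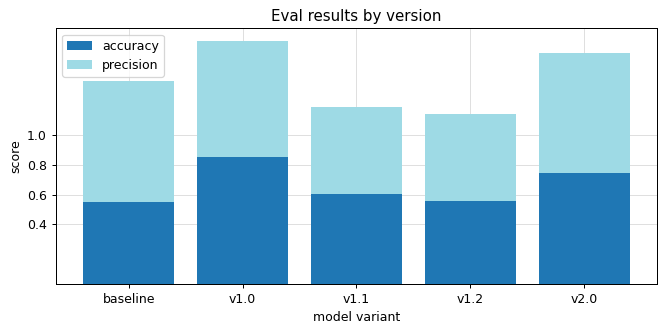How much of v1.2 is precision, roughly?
≈ 0.6

precision top ≈ 1.2, bottom ≈ 0.6; segment ≈ 0.6.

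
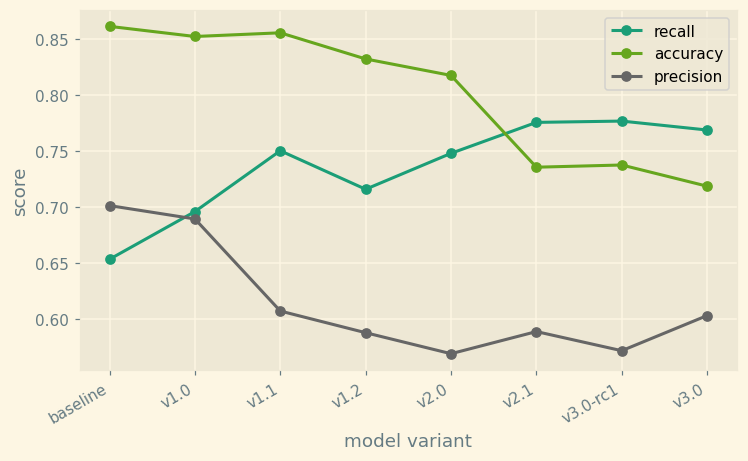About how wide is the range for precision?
Max baseline ≈ 0.70, min v2.0 ≈ 0.55; range ≈ 0.15.

≈ 0.15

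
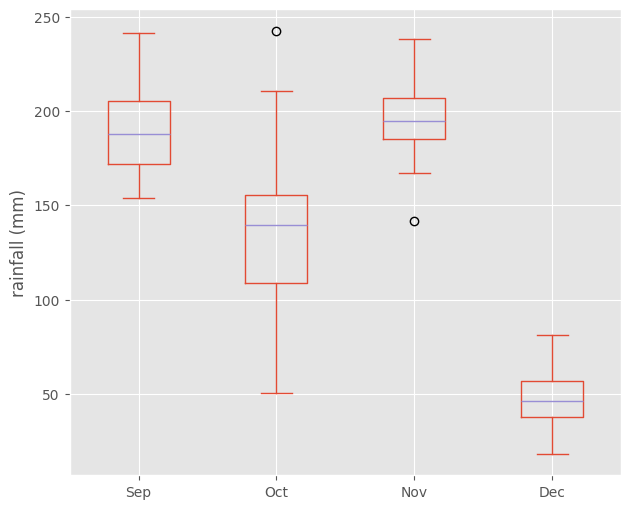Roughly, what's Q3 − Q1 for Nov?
≈ 20

Q3 ≈ 200, Q1 ≈ 180; IQR ≈ 20.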